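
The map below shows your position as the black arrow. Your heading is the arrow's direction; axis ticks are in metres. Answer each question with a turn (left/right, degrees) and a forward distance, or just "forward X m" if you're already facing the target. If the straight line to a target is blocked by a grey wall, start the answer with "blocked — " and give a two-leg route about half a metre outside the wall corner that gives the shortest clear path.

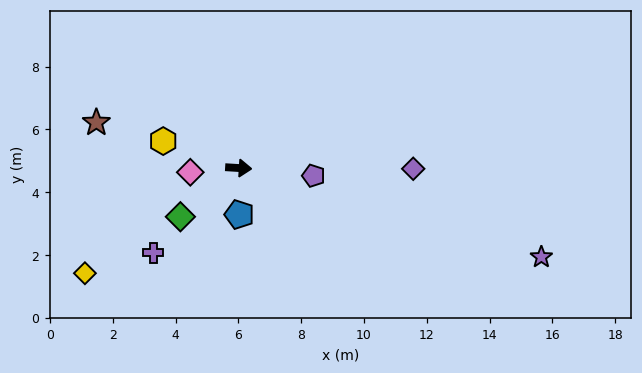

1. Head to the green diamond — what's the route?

turn right 137°, forward 2.4 m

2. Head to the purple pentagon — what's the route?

turn right 2°, forward 2.4 m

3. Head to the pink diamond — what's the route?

turn right 172°, forward 1.5 m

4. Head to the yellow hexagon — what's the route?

turn left 164°, forward 2.6 m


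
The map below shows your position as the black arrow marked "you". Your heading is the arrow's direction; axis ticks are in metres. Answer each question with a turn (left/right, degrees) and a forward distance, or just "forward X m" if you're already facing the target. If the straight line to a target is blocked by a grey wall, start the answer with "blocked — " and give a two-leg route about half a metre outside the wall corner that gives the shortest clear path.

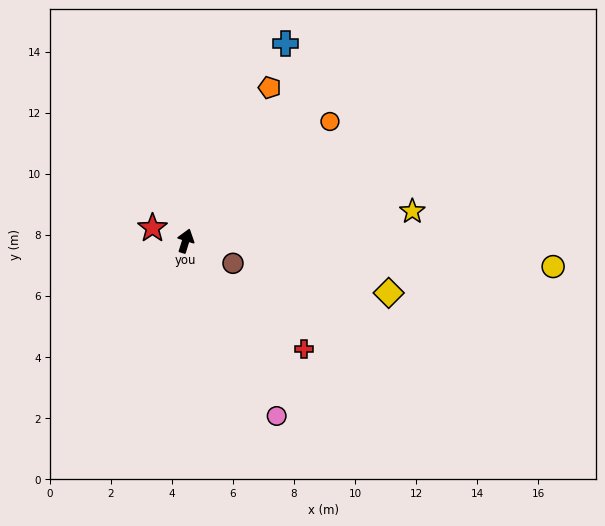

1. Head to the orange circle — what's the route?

turn right 33°, forward 6.1 m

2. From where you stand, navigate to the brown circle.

turn right 98°, forward 1.7 m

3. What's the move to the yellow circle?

turn right 77°, forward 12.1 m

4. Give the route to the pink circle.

turn right 135°, forward 6.5 m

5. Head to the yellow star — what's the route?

turn right 65°, forward 7.5 m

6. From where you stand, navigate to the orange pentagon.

turn right 11°, forward 5.7 m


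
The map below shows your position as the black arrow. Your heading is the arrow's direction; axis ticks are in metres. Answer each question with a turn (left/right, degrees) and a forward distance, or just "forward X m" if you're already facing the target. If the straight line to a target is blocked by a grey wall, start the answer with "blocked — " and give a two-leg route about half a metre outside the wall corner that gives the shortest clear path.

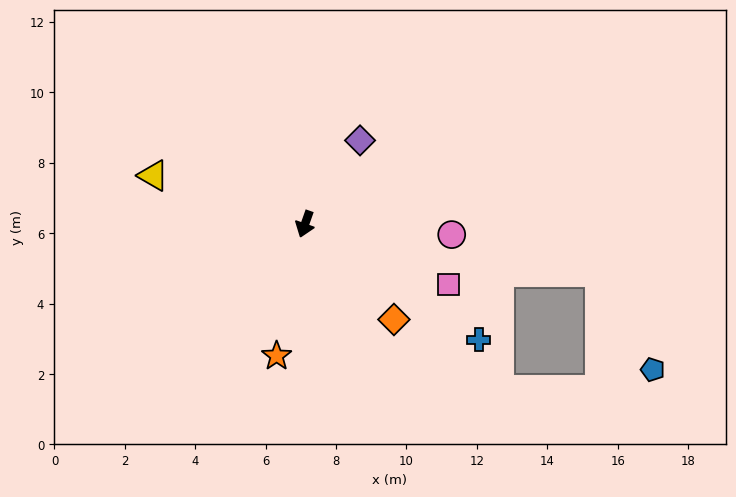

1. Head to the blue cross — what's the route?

turn left 76°, forward 5.9 m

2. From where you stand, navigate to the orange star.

turn left 7°, forward 3.8 m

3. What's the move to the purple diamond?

turn left 166°, forward 2.8 m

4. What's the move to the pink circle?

turn left 105°, forward 4.2 m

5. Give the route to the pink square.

turn left 86°, forward 4.4 m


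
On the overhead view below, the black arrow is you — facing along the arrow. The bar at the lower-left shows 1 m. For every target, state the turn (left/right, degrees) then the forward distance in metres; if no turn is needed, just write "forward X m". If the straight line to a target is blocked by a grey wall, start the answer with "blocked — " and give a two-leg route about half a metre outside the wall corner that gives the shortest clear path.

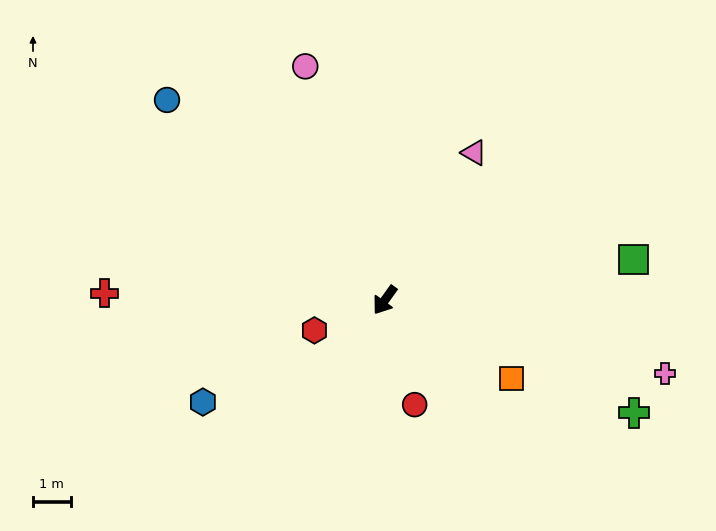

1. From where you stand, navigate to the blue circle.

turn right 97°, forward 7.8 m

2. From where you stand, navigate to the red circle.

turn left 52°, forward 2.9 m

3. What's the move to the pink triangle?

turn right 175°, forward 4.6 m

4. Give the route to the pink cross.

turn left 111°, forward 7.7 m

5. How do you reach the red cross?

turn right 56°, forward 7.4 m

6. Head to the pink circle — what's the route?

turn right 126°, forward 6.5 m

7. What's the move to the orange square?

turn left 94°, forward 4.0 m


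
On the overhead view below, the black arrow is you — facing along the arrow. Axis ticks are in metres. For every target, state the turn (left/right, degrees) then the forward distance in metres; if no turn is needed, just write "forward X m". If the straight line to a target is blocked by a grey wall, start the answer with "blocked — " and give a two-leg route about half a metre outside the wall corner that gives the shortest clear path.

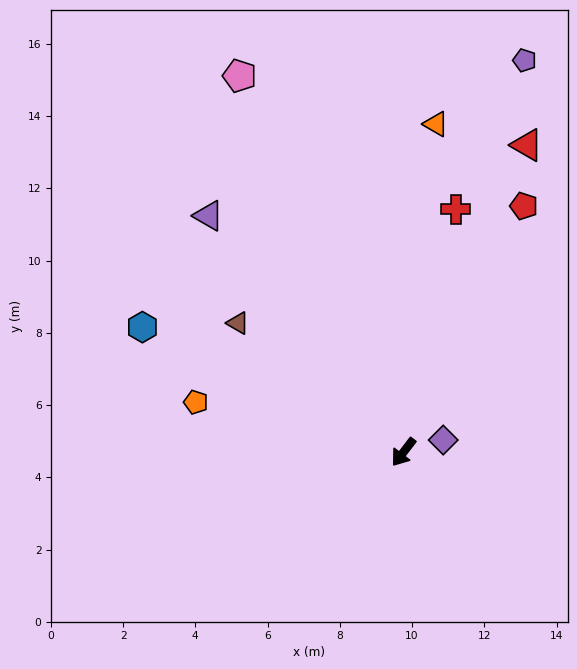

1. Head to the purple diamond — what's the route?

turn left 144°, forward 1.1 m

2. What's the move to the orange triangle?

turn right 148°, forward 9.1 m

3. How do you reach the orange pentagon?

turn right 66°, forward 5.9 m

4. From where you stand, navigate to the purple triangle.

turn right 103°, forward 8.5 m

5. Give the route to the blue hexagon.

turn right 78°, forward 8.0 m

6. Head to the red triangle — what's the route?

turn right 164°, forward 9.2 m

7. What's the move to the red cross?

turn right 155°, forward 6.9 m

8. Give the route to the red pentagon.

turn right 169°, forward 7.6 m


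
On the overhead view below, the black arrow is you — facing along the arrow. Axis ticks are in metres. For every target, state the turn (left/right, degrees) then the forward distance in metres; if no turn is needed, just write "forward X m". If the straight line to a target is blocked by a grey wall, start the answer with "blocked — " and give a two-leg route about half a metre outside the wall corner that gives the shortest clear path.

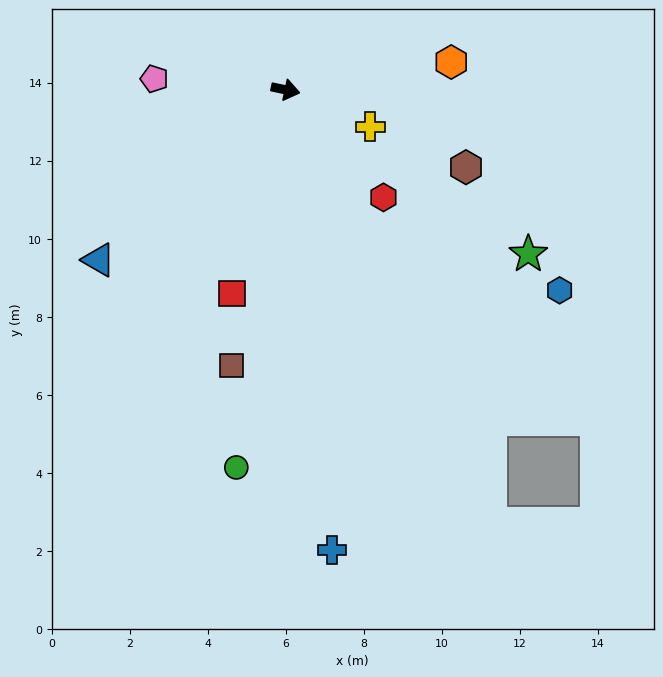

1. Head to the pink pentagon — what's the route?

turn right 173°, forward 3.4 m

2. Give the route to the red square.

turn right 93°, forward 5.4 m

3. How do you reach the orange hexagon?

turn left 22°, forward 4.3 m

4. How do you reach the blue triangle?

turn right 126°, forward 6.5 m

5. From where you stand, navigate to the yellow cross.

turn right 12°, forward 2.4 m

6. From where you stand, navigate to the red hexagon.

turn right 36°, forward 3.7 m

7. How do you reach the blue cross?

turn right 72°, forward 11.9 m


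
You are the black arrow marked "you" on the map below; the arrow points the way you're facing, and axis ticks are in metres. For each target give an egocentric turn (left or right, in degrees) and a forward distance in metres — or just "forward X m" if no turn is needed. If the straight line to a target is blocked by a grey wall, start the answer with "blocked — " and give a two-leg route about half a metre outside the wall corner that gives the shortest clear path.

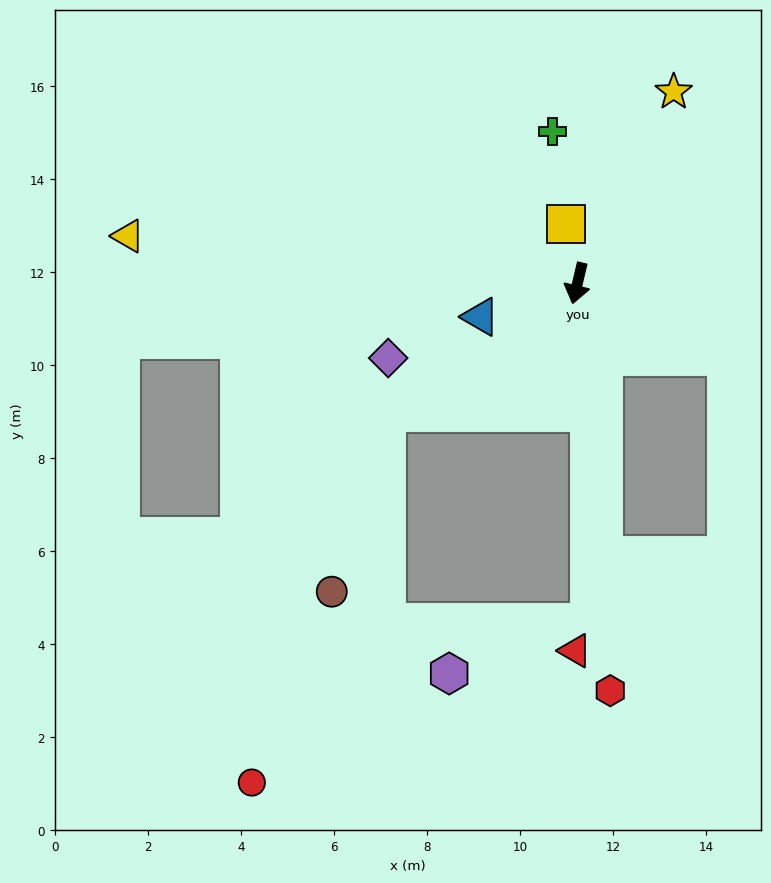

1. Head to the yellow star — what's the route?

turn left 167°, forward 4.6 m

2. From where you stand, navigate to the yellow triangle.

turn right 83°, forward 9.7 m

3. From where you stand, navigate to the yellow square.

turn right 156°, forward 1.3 m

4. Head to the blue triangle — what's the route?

turn right 58°, forward 2.2 m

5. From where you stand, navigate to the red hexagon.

turn left 18°, forward 8.8 m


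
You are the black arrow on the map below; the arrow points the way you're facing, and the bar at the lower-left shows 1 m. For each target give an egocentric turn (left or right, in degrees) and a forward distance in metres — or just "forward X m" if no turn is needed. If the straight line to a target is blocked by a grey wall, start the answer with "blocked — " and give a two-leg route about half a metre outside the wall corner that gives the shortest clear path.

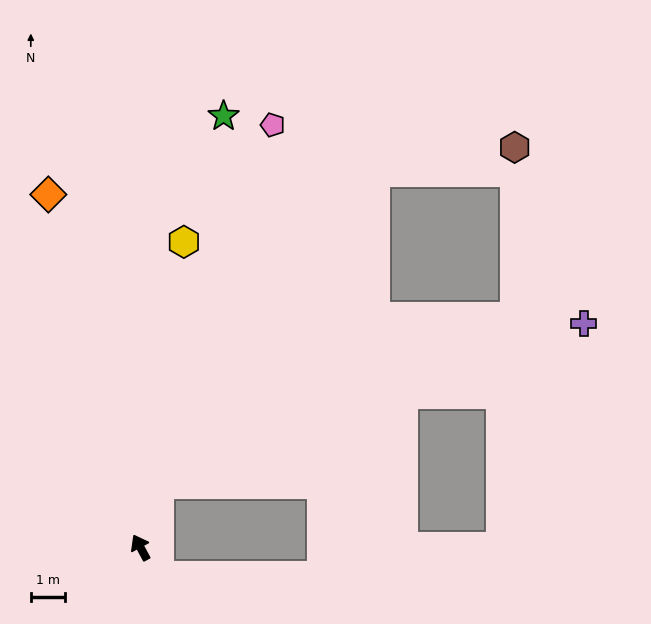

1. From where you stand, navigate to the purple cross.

blocked — turn right 45°, forward 1.9 m, then turn right 53°, forward 13.1 m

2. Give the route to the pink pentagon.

turn right 46°, forward 12.8 m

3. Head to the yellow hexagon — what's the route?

turn right 36°, forward 8.9 m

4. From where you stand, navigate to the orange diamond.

turn right 14°, forward 10.5 m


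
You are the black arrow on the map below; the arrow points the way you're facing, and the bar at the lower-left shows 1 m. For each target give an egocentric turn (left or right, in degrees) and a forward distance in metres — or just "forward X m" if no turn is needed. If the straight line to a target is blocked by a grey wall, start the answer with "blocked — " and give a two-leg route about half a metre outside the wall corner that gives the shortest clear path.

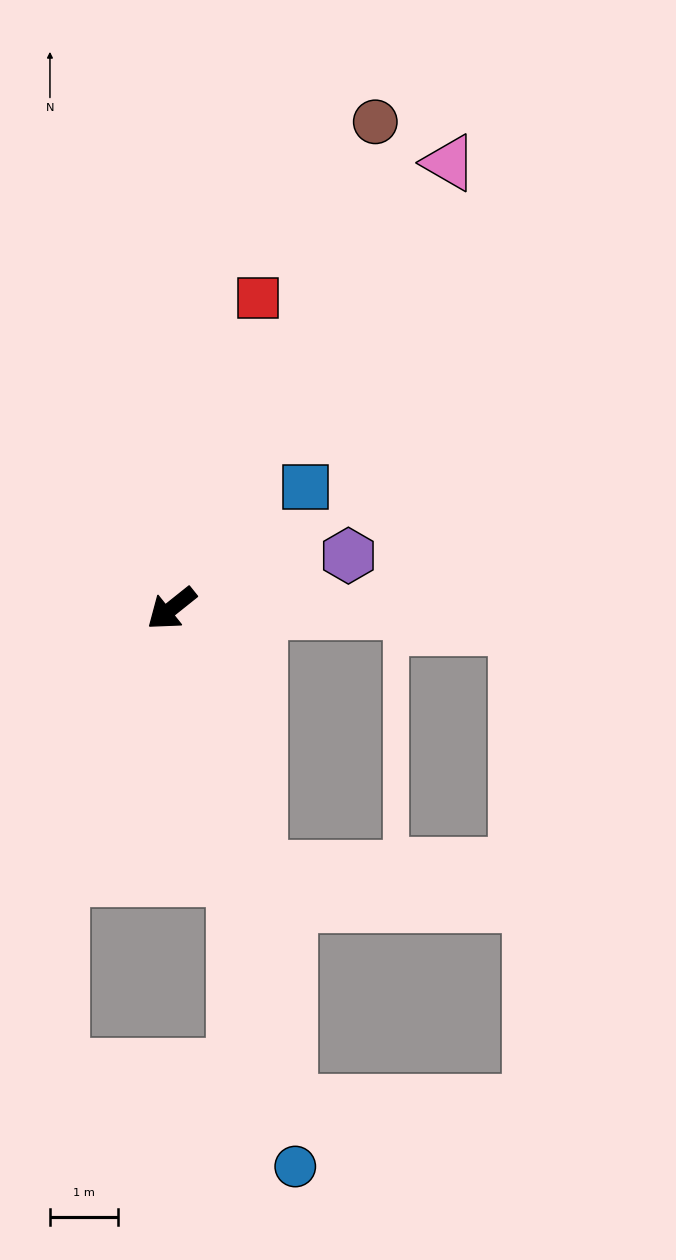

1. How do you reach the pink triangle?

turn right 161°, forward 7.7 m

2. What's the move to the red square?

turn right 144°, forward 4.7 m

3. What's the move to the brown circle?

turn right 151°, forward 7.7 m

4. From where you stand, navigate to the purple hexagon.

turn left 158°, forward 2.7 m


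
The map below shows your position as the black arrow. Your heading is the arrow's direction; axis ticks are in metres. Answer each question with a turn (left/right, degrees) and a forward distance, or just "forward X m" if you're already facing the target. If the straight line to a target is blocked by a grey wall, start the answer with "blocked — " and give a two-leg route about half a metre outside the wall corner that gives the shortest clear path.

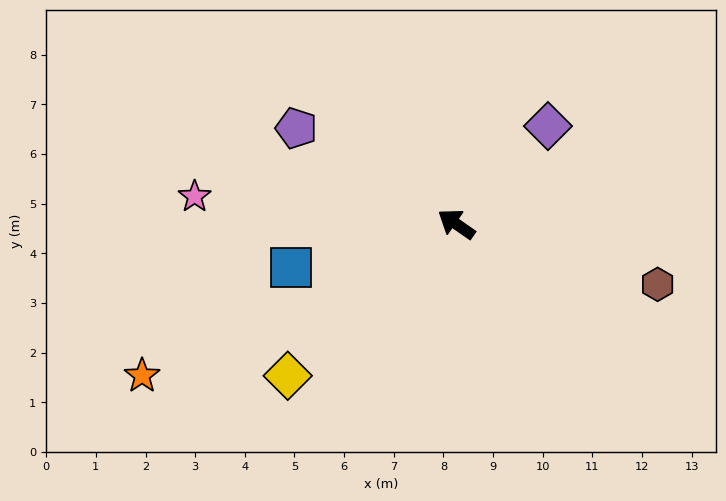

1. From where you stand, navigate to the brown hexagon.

turn right 162°, forward 4.2 m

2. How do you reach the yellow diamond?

turn left 77°, forward 4.6 m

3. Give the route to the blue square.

turn left 50°, forward 3.4 m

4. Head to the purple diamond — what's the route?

turn right 98°, forward 2.7 m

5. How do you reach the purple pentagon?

turn left 4°, forward 3.8 m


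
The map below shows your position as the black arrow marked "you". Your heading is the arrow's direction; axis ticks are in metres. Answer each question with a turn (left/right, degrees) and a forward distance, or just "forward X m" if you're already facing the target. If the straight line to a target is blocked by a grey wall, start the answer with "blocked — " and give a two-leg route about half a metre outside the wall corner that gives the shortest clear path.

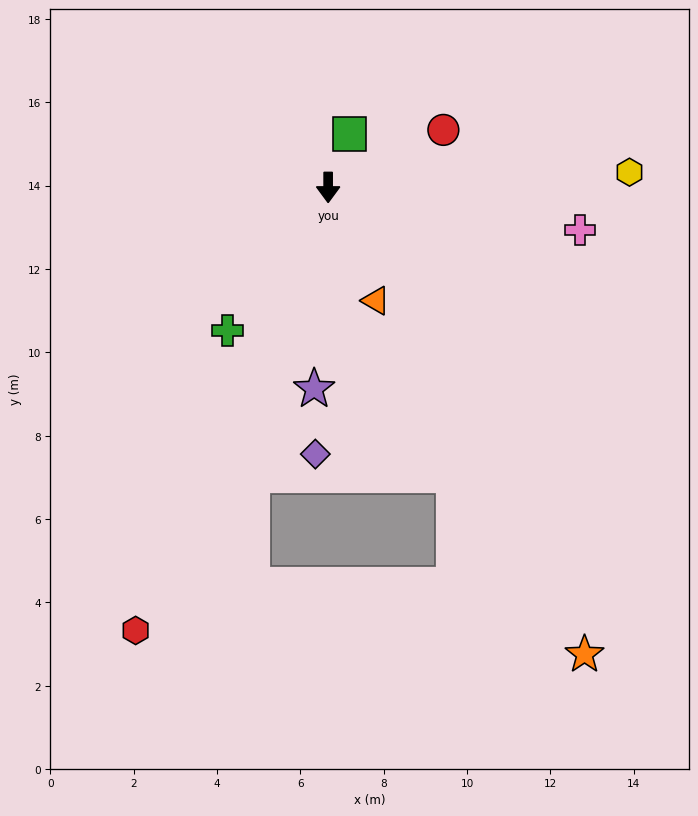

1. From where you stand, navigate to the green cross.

turn right 35°, forward 4.2 m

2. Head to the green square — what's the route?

turn left 158°, forward 1.4 m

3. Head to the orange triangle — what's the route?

turn left 23°, forward 2.9 m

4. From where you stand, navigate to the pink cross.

turn left 81°, forward 6.1 m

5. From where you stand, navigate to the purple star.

turn right 4°, forward 4.8 m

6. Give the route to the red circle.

turn left 117°, forward 3.1 m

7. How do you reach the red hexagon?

turn right 23°, forward 11.6 m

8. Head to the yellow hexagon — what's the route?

turn left 93°, forward 7.2 m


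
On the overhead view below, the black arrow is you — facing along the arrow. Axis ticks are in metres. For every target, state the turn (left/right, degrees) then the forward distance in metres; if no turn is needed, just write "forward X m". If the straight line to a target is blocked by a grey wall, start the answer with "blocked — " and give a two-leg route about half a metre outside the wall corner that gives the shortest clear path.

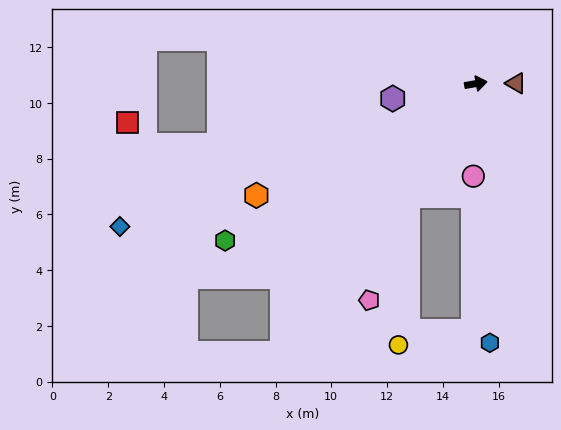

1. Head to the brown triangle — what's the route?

turn right 9°, forward 1.4 m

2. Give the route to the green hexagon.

turn right 158°, forward 10.6 m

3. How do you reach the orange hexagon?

turn right 163°, forward 8.8 m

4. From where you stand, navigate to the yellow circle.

blocked — turn right 131°, forward 4.7 m, then turn left 27°, forward 5.3 m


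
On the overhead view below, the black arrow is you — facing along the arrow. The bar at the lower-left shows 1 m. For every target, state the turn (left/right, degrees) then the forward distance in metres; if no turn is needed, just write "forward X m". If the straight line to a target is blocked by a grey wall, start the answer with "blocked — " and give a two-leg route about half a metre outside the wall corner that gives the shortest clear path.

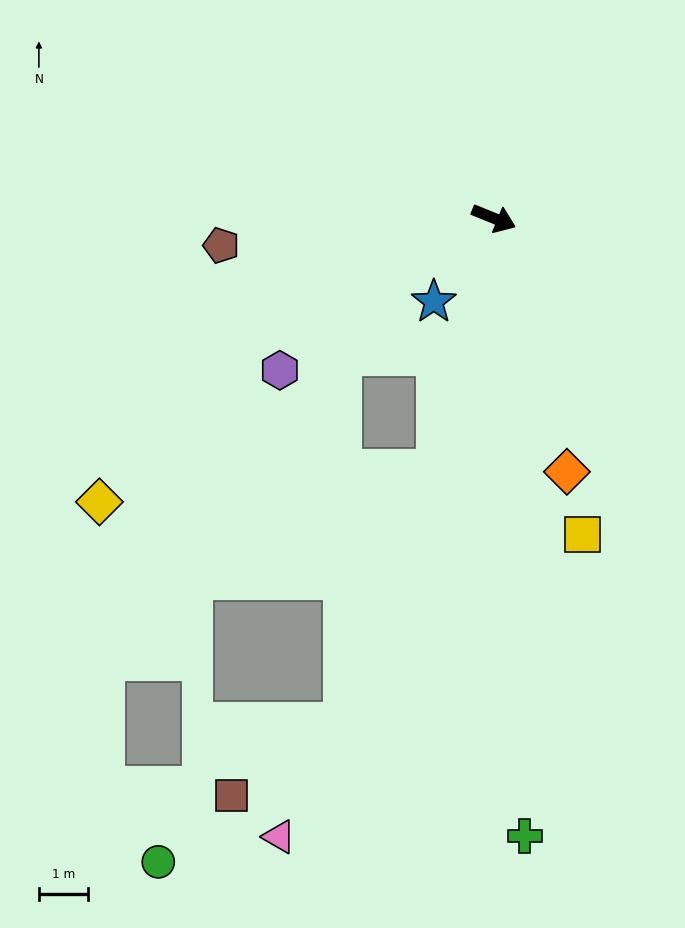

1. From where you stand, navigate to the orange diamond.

turn right 52°, forward 5.4 m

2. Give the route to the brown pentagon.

turn right 152°, forward 5.6 m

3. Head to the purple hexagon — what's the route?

turn right 122°, forward 5.4 m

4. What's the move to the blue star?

turn right 104°, forward 2.1 m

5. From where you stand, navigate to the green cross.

turn right 65°, forward 12.7 m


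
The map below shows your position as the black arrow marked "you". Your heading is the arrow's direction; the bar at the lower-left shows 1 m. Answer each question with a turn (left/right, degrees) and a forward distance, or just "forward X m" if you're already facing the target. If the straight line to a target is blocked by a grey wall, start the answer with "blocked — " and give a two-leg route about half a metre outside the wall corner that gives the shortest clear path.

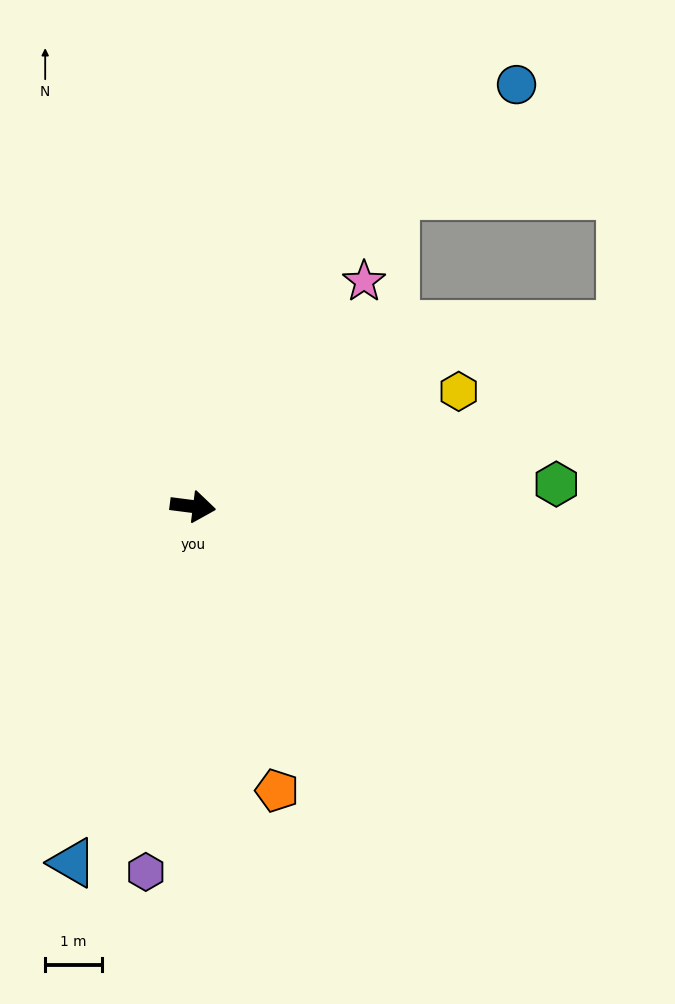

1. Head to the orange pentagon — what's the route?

turn right 66°, forward 5.2 m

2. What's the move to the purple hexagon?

turn right 90°, forward 6.5 m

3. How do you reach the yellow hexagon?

turn left 31°, forward 5.1 m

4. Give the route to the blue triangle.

turn right 101°, forward 6.6 m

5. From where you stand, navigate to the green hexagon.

turn left 11°, forward 6.4 m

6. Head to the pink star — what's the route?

turn left 60°, forward 5.0 m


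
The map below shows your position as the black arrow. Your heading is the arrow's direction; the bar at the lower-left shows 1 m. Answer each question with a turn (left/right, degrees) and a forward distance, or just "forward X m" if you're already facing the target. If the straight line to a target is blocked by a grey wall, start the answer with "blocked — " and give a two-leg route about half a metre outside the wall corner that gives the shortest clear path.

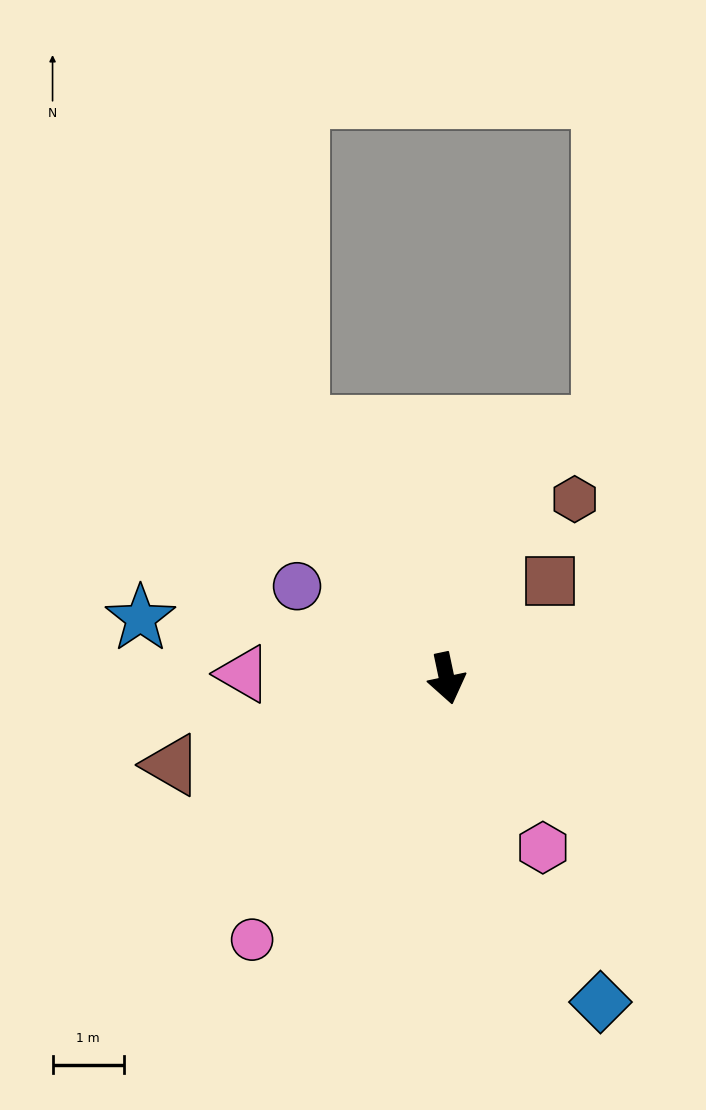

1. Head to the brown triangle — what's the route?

turn right 84°, forward 4.1 m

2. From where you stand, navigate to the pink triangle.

turn right 103°, forward 2.9 m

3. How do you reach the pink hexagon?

turn left 18°, forward 2.7 m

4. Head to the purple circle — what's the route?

turn right 134°, forward 2.5 m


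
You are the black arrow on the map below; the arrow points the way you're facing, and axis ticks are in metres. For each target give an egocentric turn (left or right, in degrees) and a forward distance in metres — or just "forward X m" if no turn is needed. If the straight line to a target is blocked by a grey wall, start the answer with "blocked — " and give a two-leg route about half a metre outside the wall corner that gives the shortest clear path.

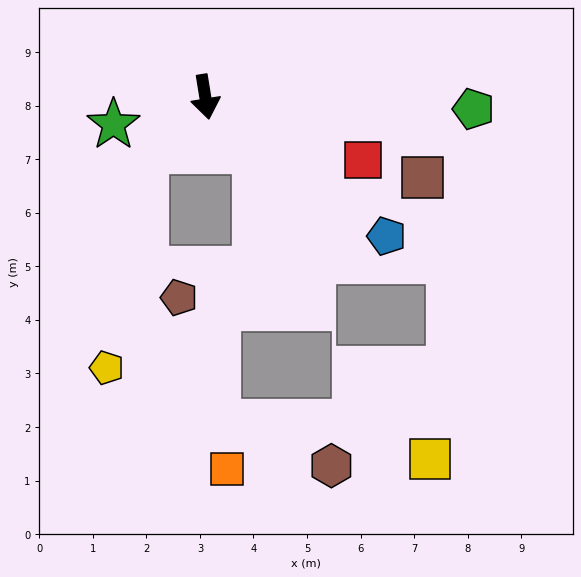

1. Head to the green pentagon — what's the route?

turn left 78°, forward 5.0 m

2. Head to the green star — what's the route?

turn right 83°, forward 1.8 m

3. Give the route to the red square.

turn left 59°, forward 3.2 m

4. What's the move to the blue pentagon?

turn left 43°, forward 4.3 m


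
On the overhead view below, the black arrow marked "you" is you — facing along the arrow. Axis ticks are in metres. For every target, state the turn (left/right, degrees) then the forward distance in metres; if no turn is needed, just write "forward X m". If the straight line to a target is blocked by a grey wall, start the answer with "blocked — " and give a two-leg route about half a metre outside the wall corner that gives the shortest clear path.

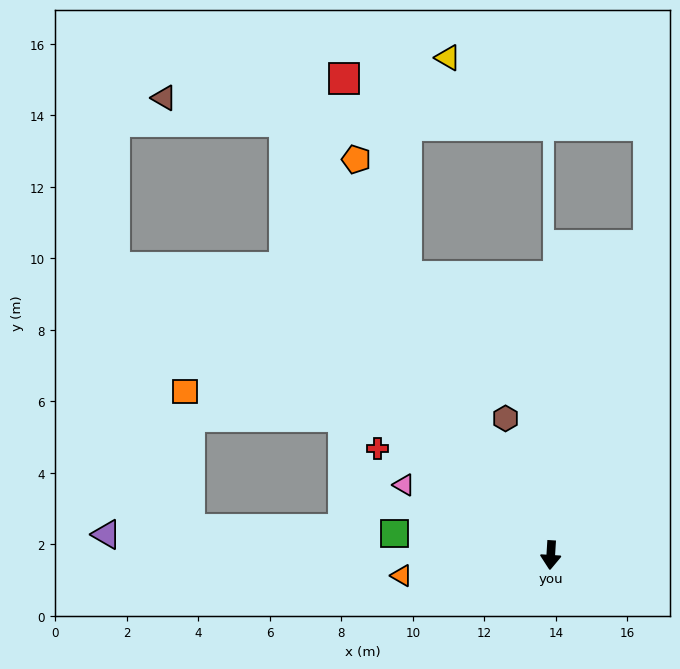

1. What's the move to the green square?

turn right 94°, forward 4.4 m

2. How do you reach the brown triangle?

blocked — turn right 145°, forward 14.2 m, then turn left 47°, forward 3.4 m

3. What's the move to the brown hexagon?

turn right 158°, forward 4.0 m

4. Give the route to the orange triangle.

turn right 79°, forward 4.2 m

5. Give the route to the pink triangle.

turn right 112°, forward 4.6 m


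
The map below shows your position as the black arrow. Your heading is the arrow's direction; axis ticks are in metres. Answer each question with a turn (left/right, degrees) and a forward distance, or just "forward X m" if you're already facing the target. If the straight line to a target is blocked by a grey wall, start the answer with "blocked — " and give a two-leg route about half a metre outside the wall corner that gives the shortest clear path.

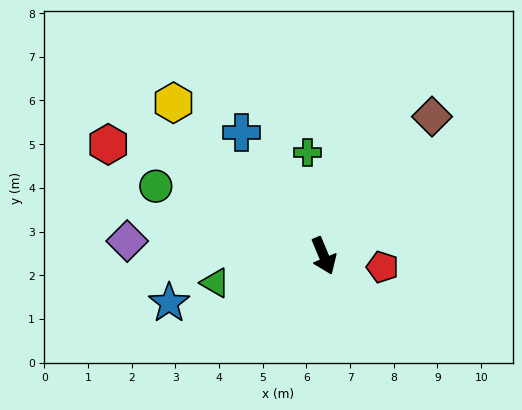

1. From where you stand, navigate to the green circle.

turn right 135°, forward 4.2 m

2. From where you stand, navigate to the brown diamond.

turn left 119°, forward 4.0 m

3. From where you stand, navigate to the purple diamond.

turn right 117°, forward 4.5 m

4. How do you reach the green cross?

turn left 166°, forward 2.4 m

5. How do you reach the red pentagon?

turn left 56°, forward 1.4 m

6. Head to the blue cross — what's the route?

turn right 169°, forward 3.4 m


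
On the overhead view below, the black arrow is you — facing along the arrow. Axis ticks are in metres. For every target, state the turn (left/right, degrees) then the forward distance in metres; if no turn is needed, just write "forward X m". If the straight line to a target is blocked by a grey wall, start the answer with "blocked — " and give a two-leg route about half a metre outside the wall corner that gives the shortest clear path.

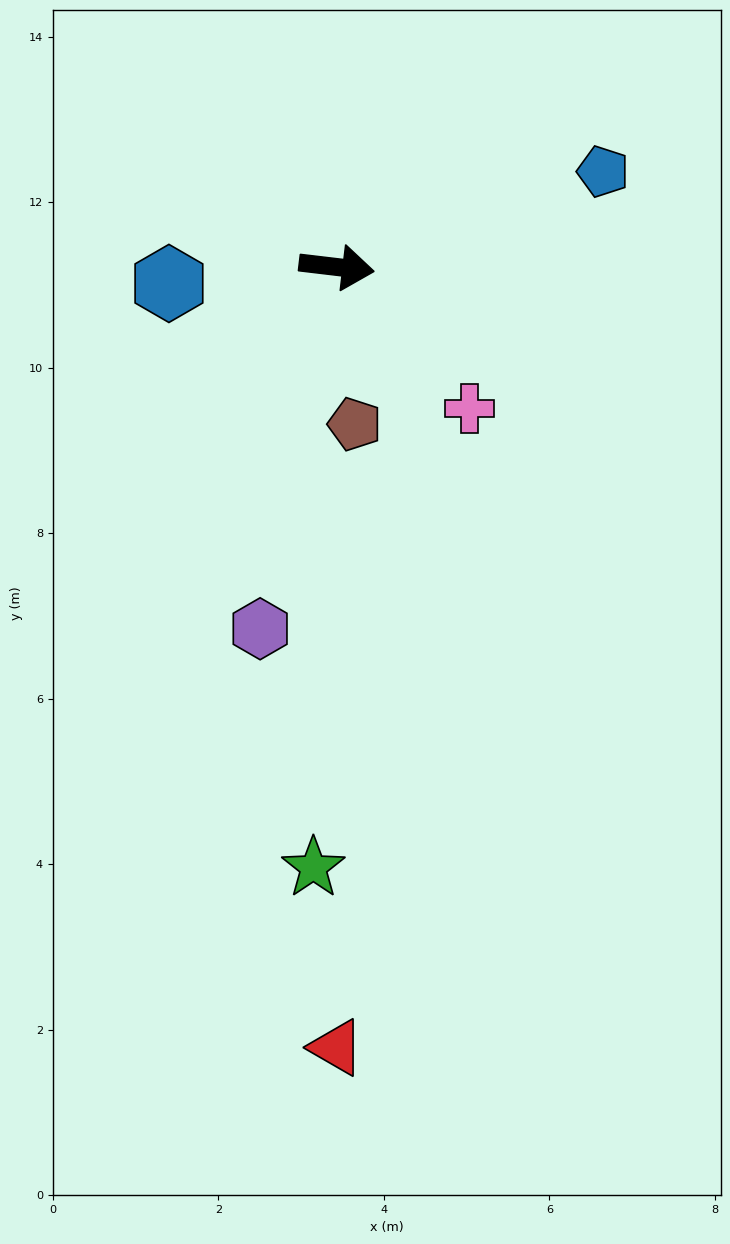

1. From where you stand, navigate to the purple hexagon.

turn right 95°, forward 4.5 m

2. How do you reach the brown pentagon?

turn right 77°, forward 1.9 m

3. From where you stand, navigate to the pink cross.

turn right 40°, forward 2.3 m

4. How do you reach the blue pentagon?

turn left 26°, forward 3.4 m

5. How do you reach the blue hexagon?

turn right 168°, forward 2.0 m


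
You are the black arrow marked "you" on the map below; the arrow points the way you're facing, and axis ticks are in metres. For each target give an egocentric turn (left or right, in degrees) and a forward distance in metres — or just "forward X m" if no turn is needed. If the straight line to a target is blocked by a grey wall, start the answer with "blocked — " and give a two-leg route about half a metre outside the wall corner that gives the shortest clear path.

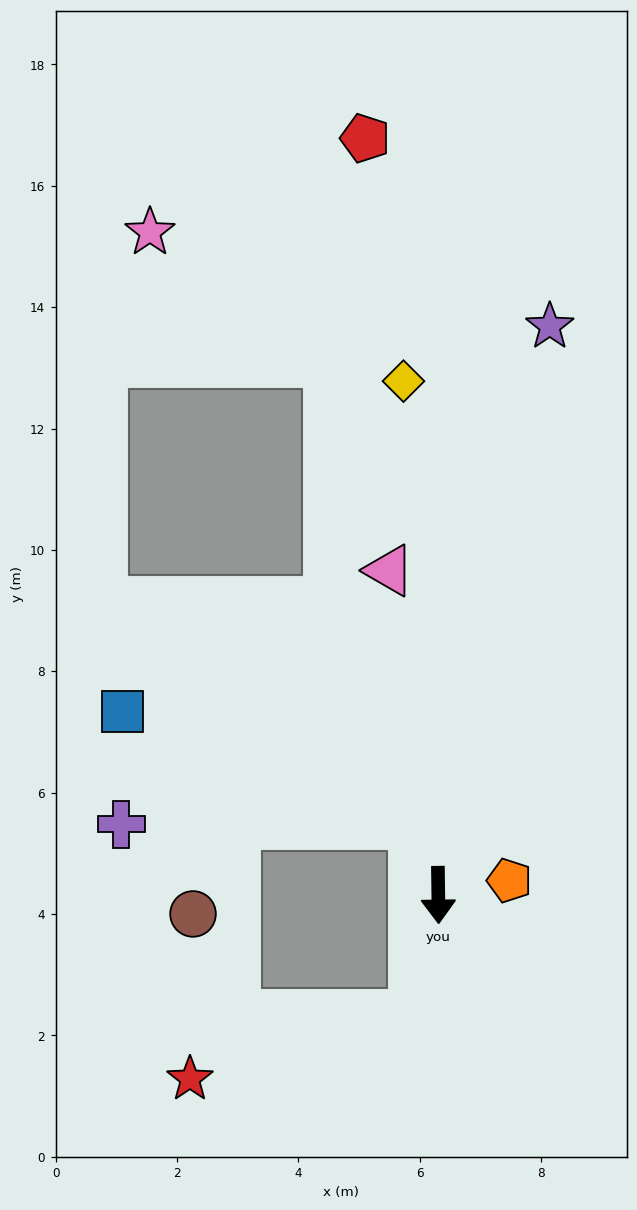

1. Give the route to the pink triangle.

turn right 172°, forward 5.4 m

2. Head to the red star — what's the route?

blocked — turn right 12°, forward 2.0 m, then turn right 63°, forward 3.8 m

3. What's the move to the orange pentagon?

turn left 101°, forward 1.2 m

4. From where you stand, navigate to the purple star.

turn left 168°, forward 9.5 m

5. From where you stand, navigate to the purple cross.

blocked — turn right 162°, forward 1.2 m, then turn left 71°, forward 4.8 m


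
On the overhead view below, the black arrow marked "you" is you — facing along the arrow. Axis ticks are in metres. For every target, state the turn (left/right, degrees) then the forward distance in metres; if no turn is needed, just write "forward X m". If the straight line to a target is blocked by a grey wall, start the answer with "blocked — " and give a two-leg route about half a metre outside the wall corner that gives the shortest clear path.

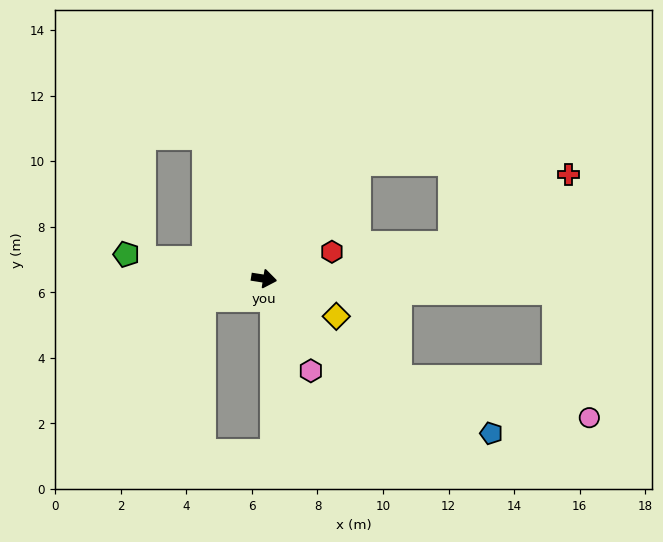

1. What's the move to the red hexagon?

turn left 30°, forward 2.2 m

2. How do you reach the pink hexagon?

turn right 54°, forward 3.2 m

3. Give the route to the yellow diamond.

turn right 19°, forward 2.5 m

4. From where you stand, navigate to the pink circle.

blocked — turn left 6°, forward 8.9 m, then turn right 72°, forward 4.0 m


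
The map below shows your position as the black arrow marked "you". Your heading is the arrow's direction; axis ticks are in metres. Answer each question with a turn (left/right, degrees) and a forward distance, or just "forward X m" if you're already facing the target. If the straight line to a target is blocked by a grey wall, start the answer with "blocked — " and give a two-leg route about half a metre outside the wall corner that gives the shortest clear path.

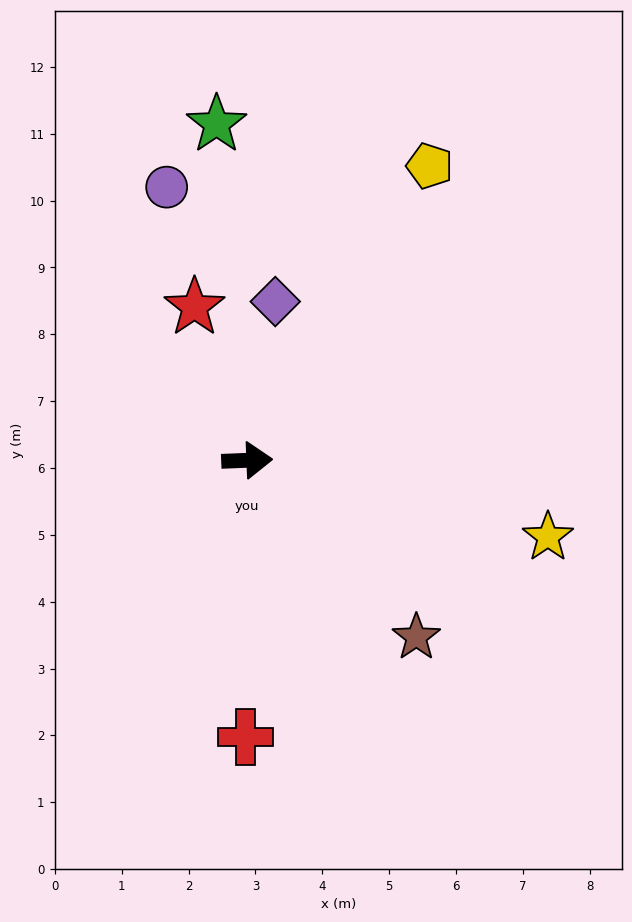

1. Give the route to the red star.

turn left 107°, forward 2.4 m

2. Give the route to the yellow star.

turn right 17°, forward 4.6 m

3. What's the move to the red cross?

turn right 93°, forward 4.1 m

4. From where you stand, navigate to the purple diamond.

turn left 78°, forward 2.4 m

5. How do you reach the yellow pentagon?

turn left 56°, forward 5.2 m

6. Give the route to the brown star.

turn right 49°, forward 3.7 m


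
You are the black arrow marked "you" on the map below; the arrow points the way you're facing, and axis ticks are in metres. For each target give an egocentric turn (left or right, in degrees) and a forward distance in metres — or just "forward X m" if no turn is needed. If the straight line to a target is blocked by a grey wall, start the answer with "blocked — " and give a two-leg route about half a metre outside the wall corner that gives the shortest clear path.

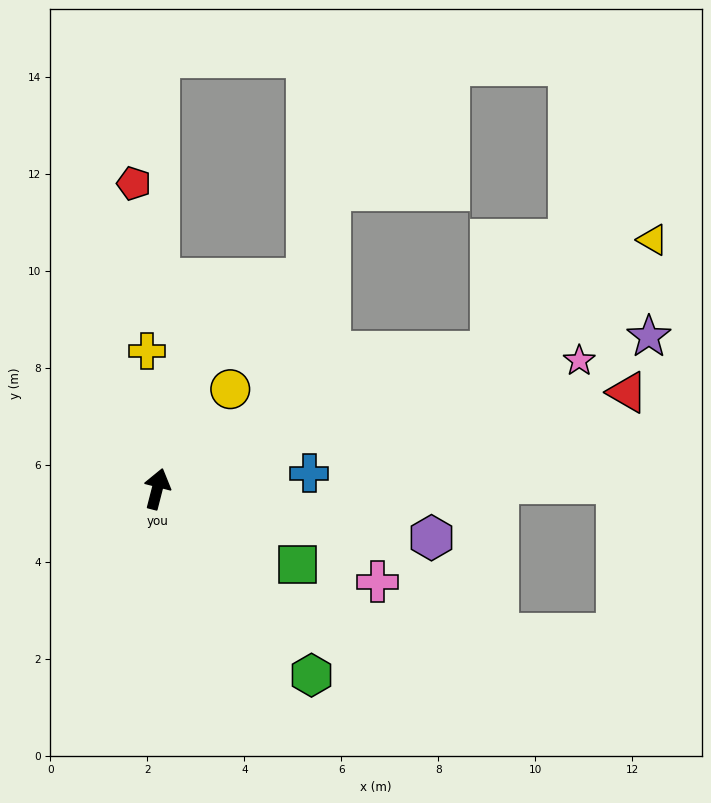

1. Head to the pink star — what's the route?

turn right 59°, forward 9.1 m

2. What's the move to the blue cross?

turn right 70°, forward 3.1 m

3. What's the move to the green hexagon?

turn right 126°, forward 5.0 m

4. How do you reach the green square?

turn right 104°, forward 3.3 m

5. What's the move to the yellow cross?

turn left 19°, forward 2.9 m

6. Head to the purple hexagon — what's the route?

turn right 86°, forward 5.7 m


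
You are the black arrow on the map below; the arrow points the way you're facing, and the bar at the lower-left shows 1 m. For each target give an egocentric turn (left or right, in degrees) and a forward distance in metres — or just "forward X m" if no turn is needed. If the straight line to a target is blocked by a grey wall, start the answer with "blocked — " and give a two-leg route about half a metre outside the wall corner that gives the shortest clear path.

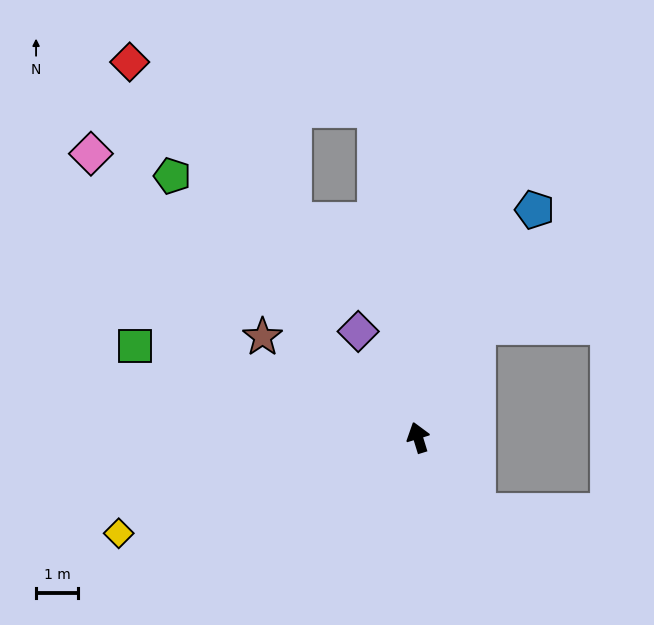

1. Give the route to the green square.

turn left 55°, forward 7.1 m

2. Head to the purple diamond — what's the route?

turn left 12°, forward 2.9 m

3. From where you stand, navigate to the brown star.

turn left 40°, forward 4.4 m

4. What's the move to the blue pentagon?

turn right 44°, forward 6.1 m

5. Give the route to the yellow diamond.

turn left 91°, forward 7.5 m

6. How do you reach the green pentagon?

turn left 26°, forward 8.6 m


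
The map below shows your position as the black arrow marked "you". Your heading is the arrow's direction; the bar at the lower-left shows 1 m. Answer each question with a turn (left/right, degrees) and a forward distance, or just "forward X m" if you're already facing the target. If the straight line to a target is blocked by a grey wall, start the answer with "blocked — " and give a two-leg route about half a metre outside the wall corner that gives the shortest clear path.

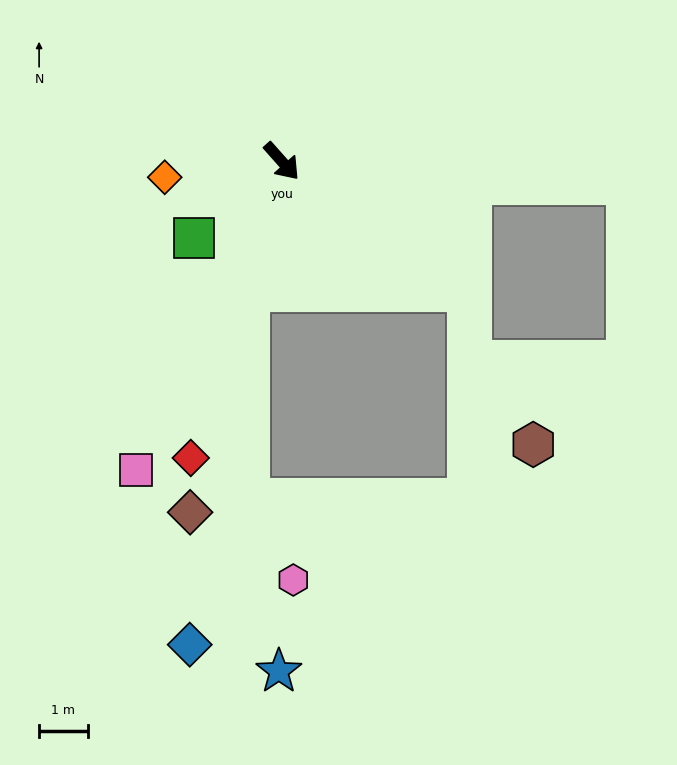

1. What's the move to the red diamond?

turn right 59°, forward 6.4 m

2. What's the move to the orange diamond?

turn right 124°, forward 2.4 m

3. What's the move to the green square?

turn right 91°, forward 2.4 m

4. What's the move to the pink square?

turn right 67°, forward 7.0 m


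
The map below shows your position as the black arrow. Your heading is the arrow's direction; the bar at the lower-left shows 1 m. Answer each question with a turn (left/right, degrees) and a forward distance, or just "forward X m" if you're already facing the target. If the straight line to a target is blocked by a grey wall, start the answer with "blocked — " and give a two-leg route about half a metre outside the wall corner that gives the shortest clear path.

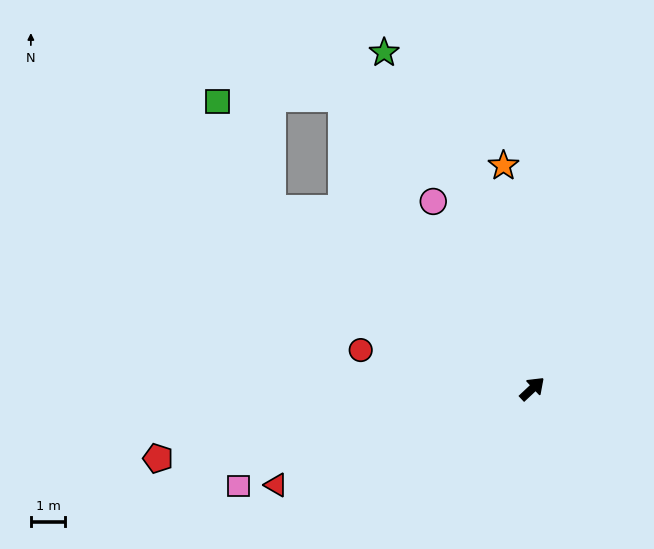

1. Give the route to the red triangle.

turn left 157°, forward 8.0 m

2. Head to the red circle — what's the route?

turn left 124°, forward 5.1 m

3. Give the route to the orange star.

turn left 54°, forward 6.6 m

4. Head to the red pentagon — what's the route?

turn left 147°, forward 11.1 m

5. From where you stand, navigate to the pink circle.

turn left 75°, forward 6.2 m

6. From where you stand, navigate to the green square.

blocked — turn left 102°, forward 9.2 m, then turn right 28°, forward 3.5 m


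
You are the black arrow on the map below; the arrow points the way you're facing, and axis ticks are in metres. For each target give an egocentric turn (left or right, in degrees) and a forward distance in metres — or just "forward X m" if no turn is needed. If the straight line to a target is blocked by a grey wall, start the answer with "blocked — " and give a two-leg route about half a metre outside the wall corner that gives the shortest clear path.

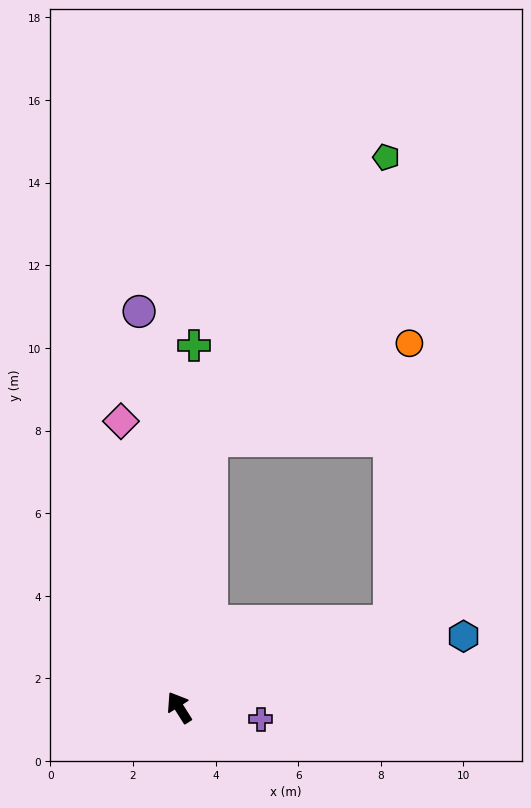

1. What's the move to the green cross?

turn right 35°, forward 8.8 m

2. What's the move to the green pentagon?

blocked — turn right 39°, forward 6.5 m, then turn right 25°, forward 8.0 m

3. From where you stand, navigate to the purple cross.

turn right 131°, forward 2.0 m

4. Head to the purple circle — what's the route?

turn right 27°, forward 9.6 m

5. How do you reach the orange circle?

blocked — turn right 39°, forward 6.5 m, then turn right 58°, forward 5.3 m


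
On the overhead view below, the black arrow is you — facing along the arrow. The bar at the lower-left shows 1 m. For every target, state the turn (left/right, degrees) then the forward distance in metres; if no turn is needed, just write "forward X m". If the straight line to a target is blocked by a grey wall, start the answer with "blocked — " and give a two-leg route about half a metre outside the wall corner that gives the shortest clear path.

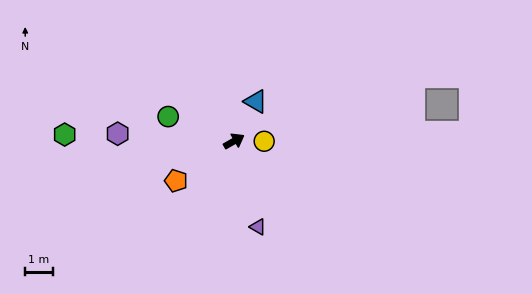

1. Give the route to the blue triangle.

turn left 32°, forward 1.7 m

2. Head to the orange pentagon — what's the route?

turn right 175°, forward 2.6 m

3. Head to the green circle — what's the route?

turn left 130°, forward 2.6 m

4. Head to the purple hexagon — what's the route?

turn left 147°, forward 4.3 m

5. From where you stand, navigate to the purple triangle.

turn right 104°, forward 3.3 m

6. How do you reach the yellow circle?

turn right 30°, forward 1.1 m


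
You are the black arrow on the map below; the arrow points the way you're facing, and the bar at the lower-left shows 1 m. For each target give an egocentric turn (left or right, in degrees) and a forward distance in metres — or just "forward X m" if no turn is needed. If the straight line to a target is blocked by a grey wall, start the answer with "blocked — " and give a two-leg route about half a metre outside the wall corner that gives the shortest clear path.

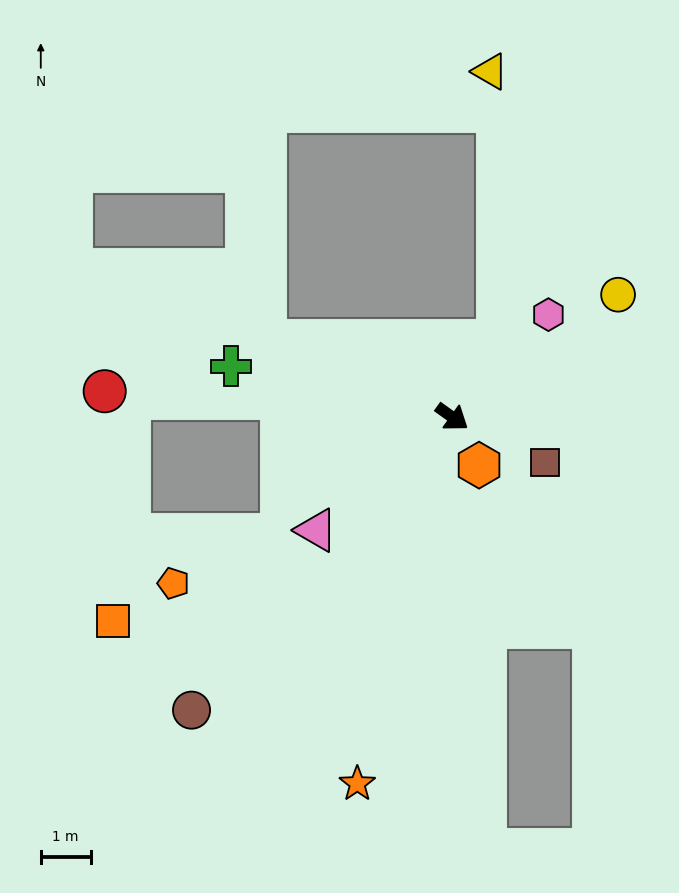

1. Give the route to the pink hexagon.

turn left 82°, forward 2.8 m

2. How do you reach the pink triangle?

turn right 105°, forward 3.5 m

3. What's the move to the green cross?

turn right 157°, forward 4.5 m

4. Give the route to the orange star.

turn right 69°, forward 7.6 m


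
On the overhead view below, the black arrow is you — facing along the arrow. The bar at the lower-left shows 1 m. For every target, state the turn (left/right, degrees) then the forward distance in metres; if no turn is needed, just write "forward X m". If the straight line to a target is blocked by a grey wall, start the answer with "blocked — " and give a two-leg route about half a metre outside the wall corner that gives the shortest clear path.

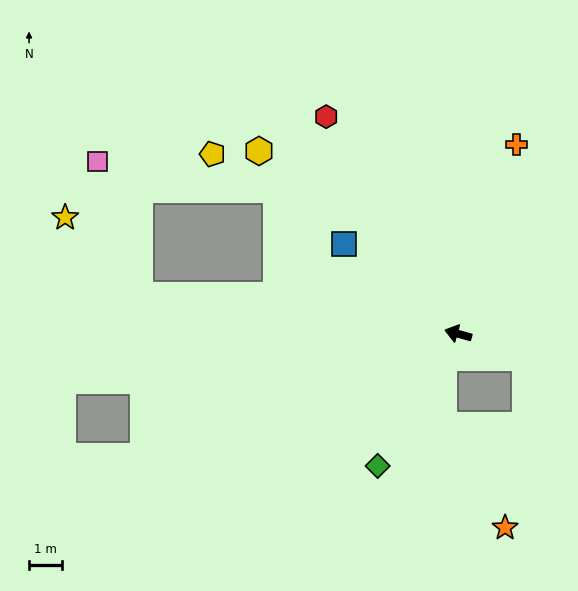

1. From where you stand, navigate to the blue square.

turn right 22°, forward 4.5 m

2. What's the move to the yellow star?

blocked — turn left 9°, forward 9.8 m, then turn right 40°, forward 3.3 m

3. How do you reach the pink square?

blocked — turn left 9°, forward 9.8 m, then turn right 66°, forward 4.3 m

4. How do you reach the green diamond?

turn left 74°, forward 4.7 m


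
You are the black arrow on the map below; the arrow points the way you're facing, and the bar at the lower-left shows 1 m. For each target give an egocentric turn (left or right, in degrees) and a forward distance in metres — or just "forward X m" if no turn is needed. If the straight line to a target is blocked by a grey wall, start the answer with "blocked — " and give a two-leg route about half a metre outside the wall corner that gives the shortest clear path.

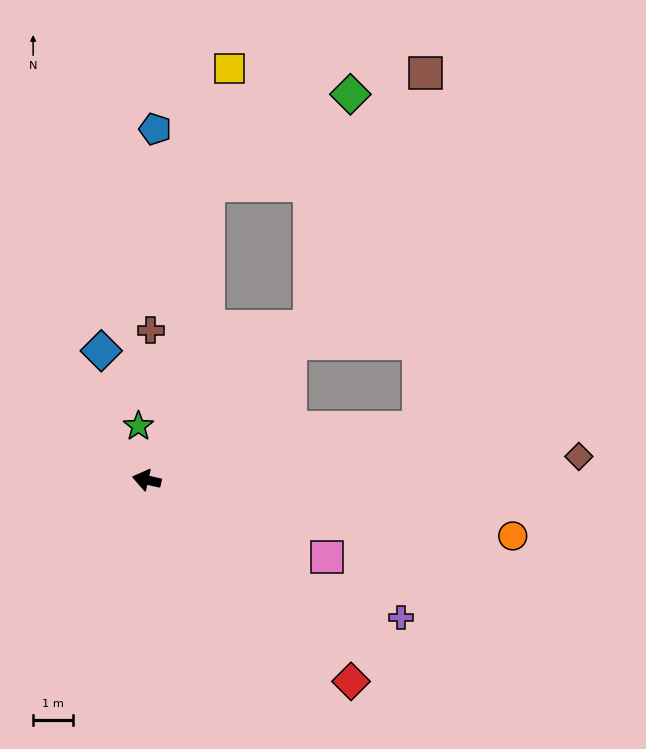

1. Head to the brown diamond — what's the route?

turn right 164°, forward 10.8 m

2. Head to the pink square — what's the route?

turn left 169°, forward 4.9 m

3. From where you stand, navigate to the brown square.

blocked — turn right 124°, forward 5.6 m, then turn left 22°, forward 7.0 m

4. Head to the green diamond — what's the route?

blocked — turn right 124°, forward 5.6 m, then turn left 37°, forward 5.9 m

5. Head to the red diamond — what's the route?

turn left 148°, forward 7.2 m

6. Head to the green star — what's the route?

turn right 69°, forward 1.4 m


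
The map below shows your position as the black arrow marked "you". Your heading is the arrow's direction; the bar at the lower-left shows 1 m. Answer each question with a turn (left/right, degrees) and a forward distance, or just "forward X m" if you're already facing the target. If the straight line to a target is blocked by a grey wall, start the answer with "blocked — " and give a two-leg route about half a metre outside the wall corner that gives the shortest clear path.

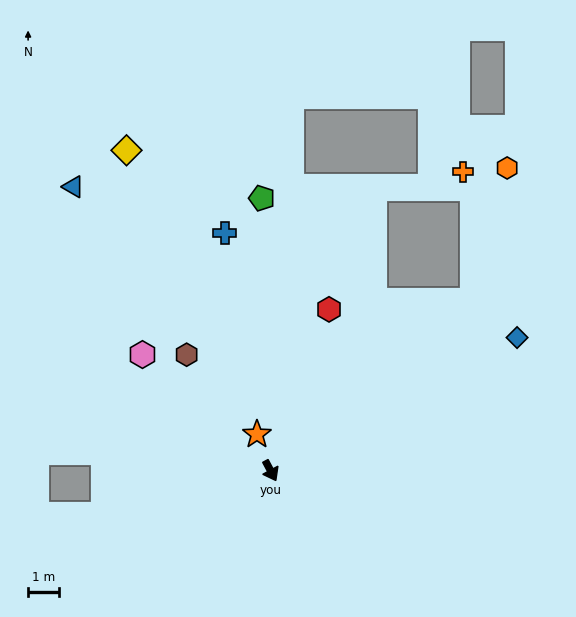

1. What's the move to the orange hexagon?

blocked — turn left 102°, forward 8.6 m, then turn left 35°, forward 4.5 m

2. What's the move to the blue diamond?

turn left 90°, forward 9.1 m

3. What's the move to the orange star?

turn left 172°, forward 1.3 m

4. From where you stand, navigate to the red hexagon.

turn left 132°, forward 5.6 m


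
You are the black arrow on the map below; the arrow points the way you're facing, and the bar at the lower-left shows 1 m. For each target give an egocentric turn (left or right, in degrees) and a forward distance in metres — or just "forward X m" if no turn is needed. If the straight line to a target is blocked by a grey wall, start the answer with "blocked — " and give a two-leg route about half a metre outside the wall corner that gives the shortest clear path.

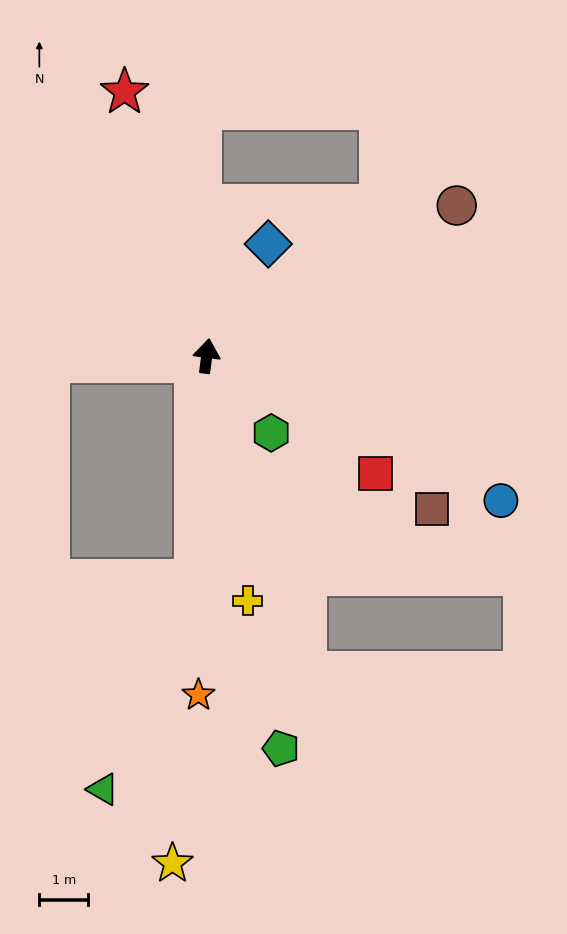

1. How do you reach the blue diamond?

turn right 21°, forward 2.6 m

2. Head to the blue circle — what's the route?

turn right 109°, forward 6.7 m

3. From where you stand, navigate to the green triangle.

blocked — turn right 175°, forward 4.6 m, then turn right 21°, forward 4.7 m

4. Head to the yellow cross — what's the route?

turn right 163°, forward 5.1 m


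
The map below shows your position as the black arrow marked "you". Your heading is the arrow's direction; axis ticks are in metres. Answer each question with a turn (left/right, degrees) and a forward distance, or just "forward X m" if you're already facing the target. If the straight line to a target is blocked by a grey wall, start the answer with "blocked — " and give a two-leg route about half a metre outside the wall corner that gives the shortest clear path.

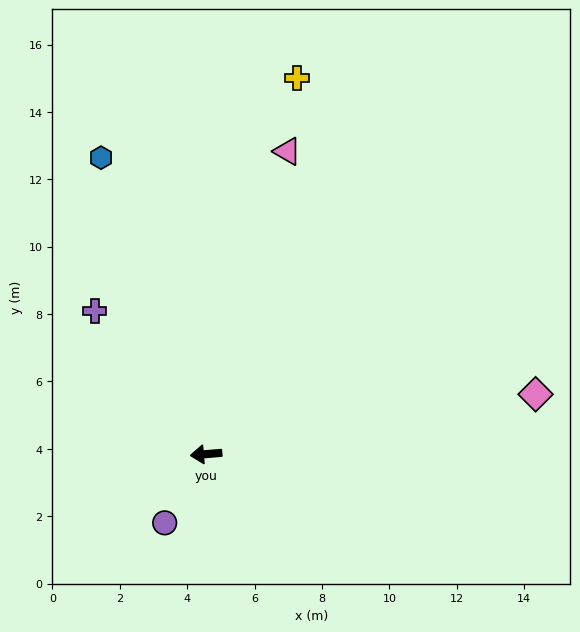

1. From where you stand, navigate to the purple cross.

turn right 57°, forward 5.4 m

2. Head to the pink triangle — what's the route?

turn right 110°, forward 9.3 m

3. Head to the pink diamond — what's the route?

turn right 175°, forward 9.9 m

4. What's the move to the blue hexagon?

turn right 75°, forward 9.3 m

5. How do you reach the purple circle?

turn left 54°, forward 2.4 m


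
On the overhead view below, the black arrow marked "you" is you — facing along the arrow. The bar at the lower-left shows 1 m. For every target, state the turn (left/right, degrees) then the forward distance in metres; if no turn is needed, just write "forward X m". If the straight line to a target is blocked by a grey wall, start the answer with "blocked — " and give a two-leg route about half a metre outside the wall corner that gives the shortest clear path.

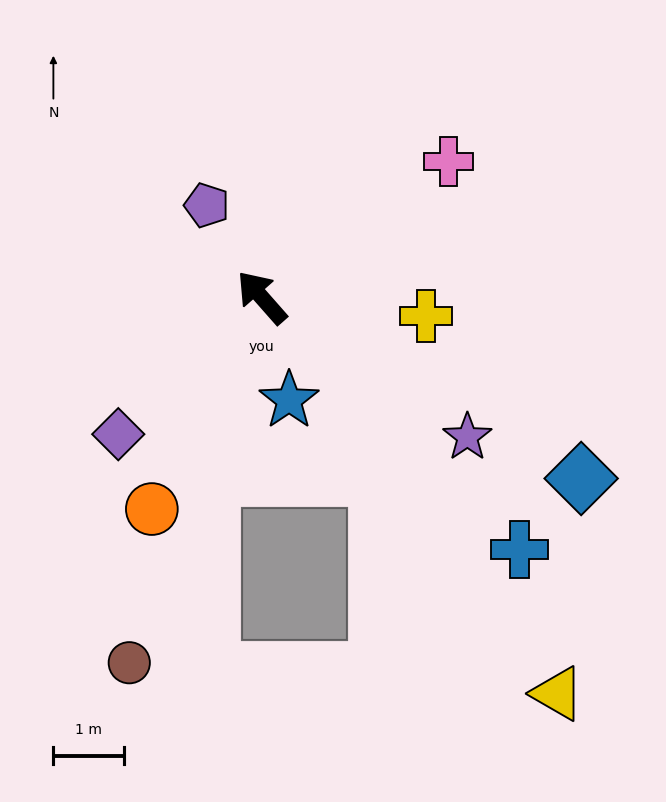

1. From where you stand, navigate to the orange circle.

turn left 111°, forward 3.4 m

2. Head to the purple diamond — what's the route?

turn left 92°, forward 2.8 m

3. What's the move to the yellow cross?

turn right 138°, forward 2.3 m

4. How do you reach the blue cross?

turn right 176°, forward 5.1 m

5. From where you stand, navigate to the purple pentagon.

turn right 11°, forward 1.5 m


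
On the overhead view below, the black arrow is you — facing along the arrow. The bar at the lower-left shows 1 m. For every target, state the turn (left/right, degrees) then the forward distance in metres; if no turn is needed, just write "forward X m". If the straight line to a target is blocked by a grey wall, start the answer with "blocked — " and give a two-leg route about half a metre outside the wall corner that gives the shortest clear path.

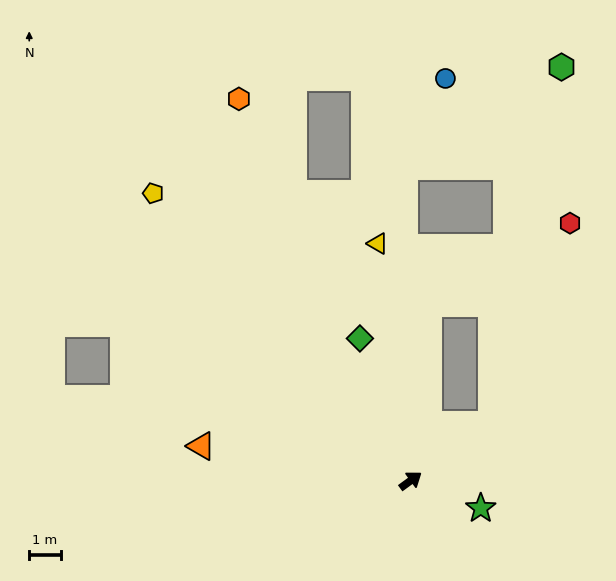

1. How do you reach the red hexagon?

blocked — forward 3.1 m, then turn left 33°, forward 6.9 m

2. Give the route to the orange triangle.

turn left 134°, forward 6.8 m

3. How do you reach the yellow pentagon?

turn left 96°, forward 12.3 m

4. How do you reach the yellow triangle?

turn left 62°, forward 7.6 m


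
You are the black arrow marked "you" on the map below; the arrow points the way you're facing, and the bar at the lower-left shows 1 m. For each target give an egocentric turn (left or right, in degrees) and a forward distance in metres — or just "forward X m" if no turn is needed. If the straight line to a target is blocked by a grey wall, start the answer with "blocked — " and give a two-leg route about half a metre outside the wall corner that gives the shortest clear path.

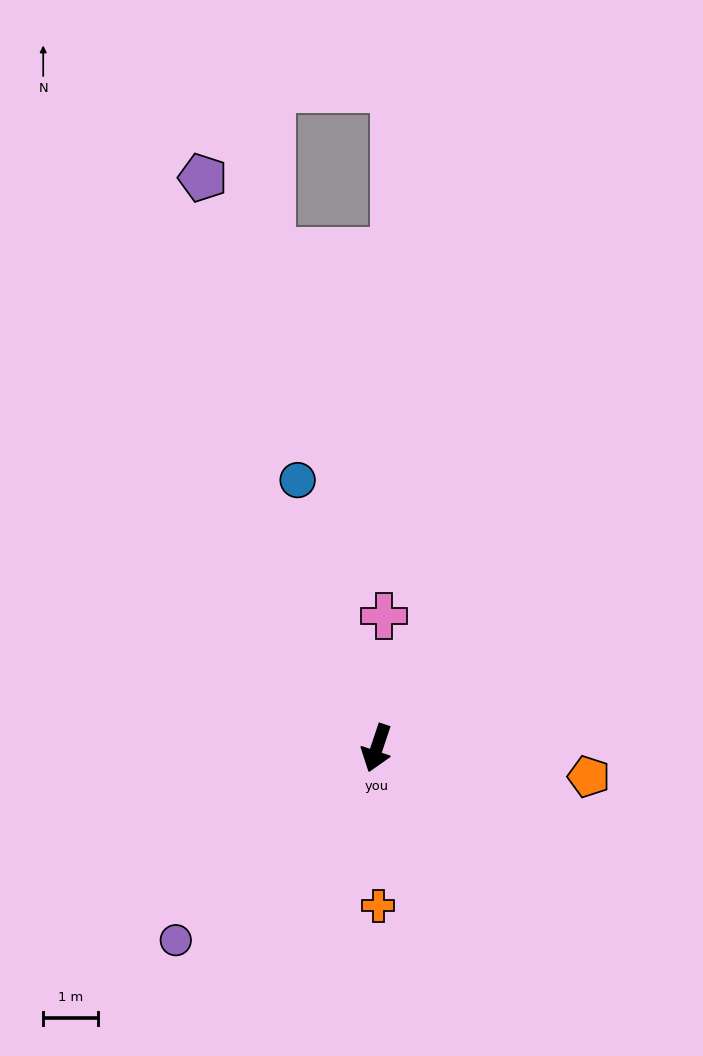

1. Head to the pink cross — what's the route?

turn right 165°, forward 2.4 m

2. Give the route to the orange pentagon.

turn left 101°, forward 3.9 m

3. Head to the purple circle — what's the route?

turn right 28°, forward 5.1 m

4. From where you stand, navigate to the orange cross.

turn left 19°, forward 2.9 m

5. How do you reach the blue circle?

turn right 145°, forward 5.1 m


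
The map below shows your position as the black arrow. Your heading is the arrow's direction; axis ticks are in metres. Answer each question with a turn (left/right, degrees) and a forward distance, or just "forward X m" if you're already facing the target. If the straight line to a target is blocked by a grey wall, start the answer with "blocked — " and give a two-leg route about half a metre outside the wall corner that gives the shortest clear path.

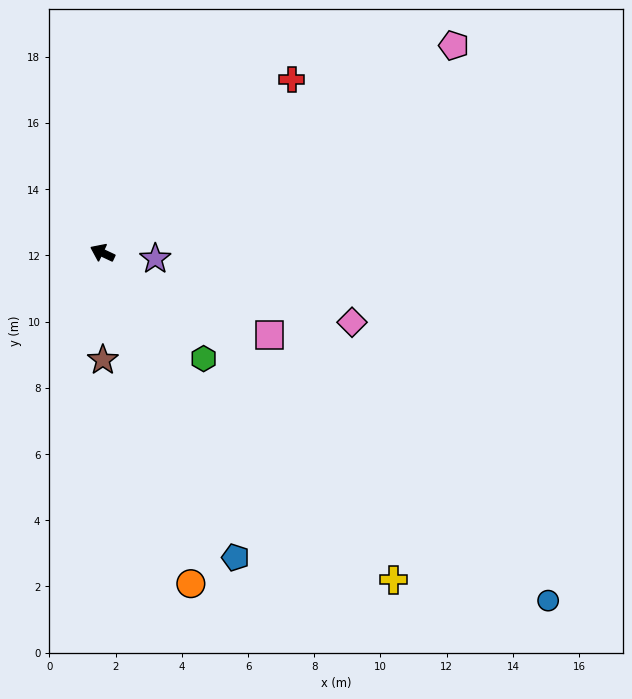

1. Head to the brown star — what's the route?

turn left 115°, forward 3.2 m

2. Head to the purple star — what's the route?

turn right 161°, forward 1.6 m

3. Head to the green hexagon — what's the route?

turn left 159°, forward 4.4 m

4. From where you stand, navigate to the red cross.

turn right 112°, forward 7.8 m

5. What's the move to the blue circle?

turn left 167°, forward 17.1 m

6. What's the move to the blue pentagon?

turn left 139°, forward 10.0 m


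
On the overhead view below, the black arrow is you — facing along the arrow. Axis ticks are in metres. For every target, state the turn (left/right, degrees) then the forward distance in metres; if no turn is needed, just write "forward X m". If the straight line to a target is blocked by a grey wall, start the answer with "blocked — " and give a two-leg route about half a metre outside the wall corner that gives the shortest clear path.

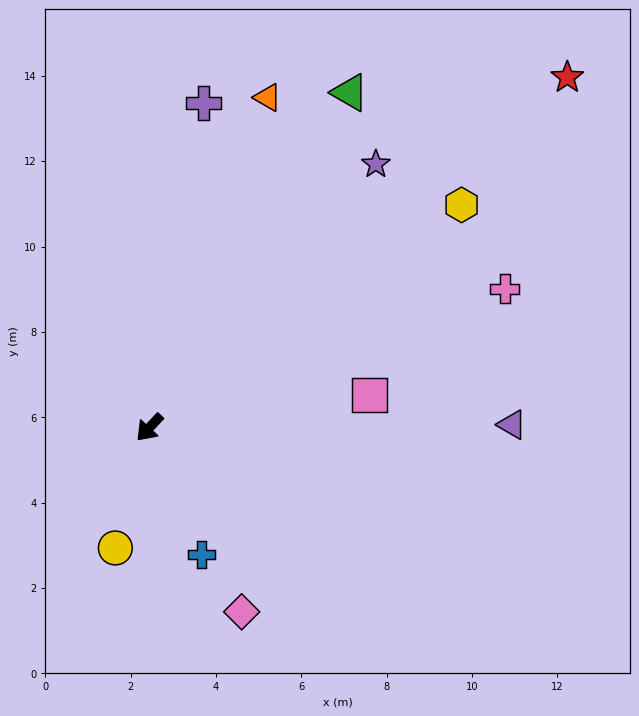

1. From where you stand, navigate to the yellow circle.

turn left 27°, forward 2.9 m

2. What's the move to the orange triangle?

turn right 157°, forward 8.2 m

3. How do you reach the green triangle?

turn right 168°, forward 9.1 m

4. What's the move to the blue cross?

turn left 65°, forward 3.2 m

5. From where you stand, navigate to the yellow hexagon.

turn left 169°, forward 9.0 m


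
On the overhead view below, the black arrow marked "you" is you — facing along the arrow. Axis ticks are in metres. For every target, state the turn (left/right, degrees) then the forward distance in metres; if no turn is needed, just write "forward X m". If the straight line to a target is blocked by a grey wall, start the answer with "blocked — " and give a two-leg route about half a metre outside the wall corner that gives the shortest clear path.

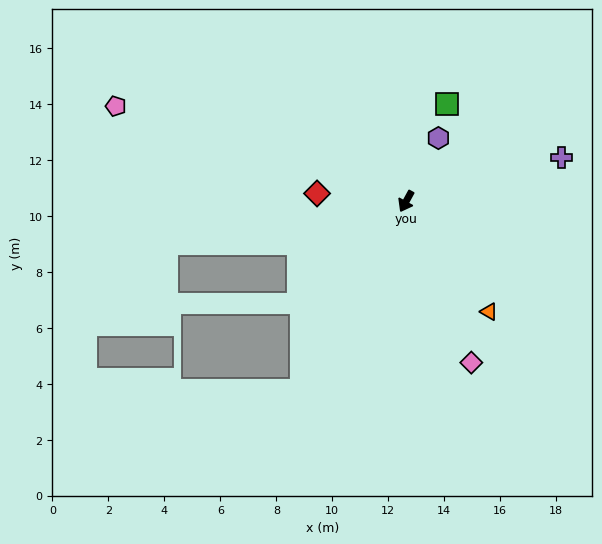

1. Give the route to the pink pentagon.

turn right 80°, forward 10.9 m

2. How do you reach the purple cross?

turn left 134°, forward 5.8 m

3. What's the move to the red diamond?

turn right 66°, forward 3.2 m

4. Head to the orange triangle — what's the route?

turn left 66°, forward 4.9 m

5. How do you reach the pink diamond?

turn left 51°, forward 6.2 m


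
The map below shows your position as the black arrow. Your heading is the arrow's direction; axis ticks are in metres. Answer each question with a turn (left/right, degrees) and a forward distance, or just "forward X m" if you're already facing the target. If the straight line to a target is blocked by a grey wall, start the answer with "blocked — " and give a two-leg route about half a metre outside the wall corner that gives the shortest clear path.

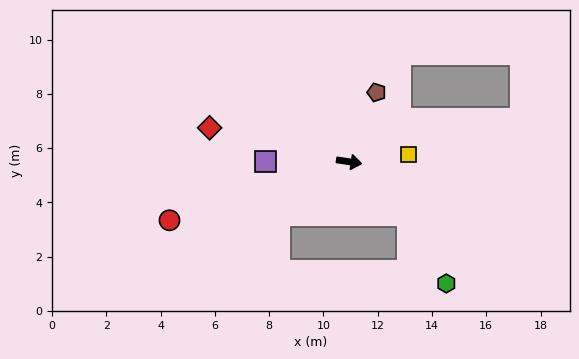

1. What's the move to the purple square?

turn right 172°, forward 3.1 m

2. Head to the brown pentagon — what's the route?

turn left 77°, forward 2.7 m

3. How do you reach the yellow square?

turn left 16°, forward 2.2 m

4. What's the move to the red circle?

turn right 153°, forward 7.0 m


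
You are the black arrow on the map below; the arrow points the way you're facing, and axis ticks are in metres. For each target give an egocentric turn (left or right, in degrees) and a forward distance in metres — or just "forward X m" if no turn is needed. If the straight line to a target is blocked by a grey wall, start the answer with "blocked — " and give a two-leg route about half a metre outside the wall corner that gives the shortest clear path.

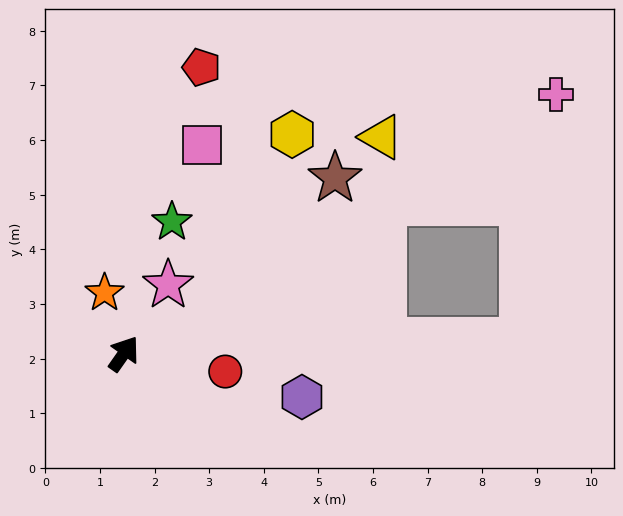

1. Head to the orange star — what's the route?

turn left 53°, forward 1.2 m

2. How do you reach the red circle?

turn right 65°, forward 1.9 m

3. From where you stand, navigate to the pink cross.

turn right 24°, forward 9.2 m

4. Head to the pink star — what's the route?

turn left 2°, forward 1.5 m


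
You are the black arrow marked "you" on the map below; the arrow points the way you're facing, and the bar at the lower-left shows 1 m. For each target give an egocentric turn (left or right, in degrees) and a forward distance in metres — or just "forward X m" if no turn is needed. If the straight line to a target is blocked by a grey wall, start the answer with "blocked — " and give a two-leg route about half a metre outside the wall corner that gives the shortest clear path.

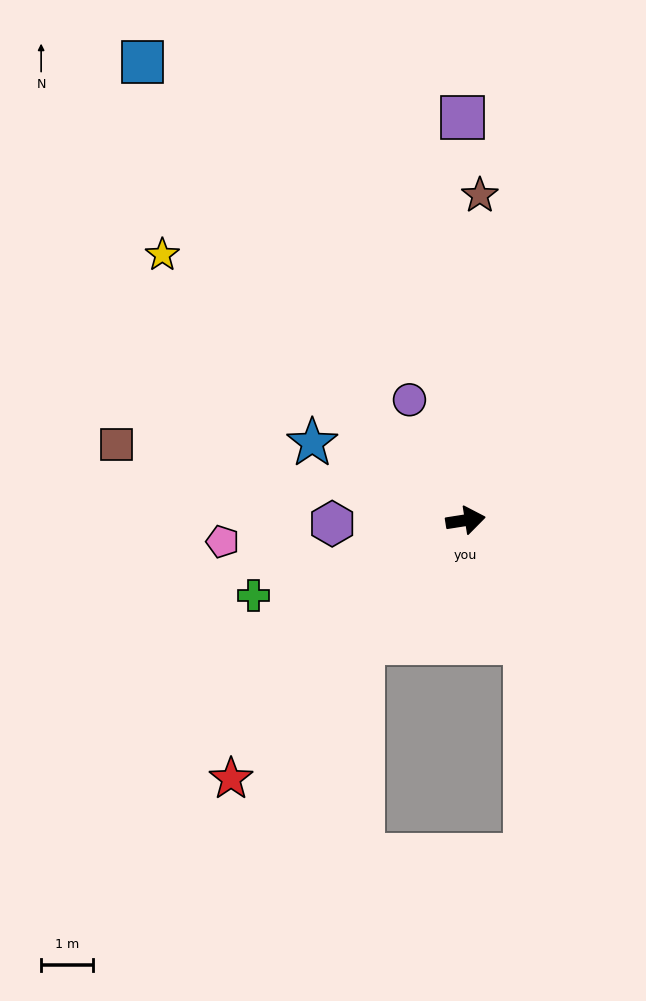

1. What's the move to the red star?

turn right 141°, forward 6.8 m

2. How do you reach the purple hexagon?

turn left 173°, forward 2.6 m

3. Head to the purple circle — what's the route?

turn left 106°, forward 2.6 m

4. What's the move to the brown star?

turn left 79°, forward 6.3 m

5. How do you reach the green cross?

turn right 169°, forward 4.4 m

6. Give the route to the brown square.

turn left 159°, forward 6.9 m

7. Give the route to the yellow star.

turn left 130°, forward 7.8 m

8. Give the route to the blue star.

turn left 144°, forward 3.3 m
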